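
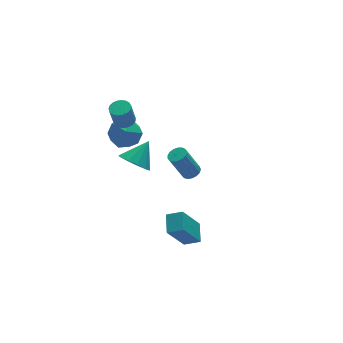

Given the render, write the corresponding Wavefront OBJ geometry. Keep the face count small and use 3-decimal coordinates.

v -1.948 2.832 1.325
v -1.359 2.899 1.468
v -1.663 2.795 2.759
v -2.252 2.728 2.615
v -1.441 3.139 1.469
v -1.745 3.035 2.759
v -1.611 3.326 1.444
v -1.914 3.222 2.735
v -1.839 3.428 1.398
v -2.142 3.324 2.689
v -2.086 3.426 1.34
v -2.389 3.322 2.631
v -2.309 3.322 1.279
v -2.612 3.218 2.57
v -2.47 3.133 1.226
v -2.773 3.029 2.517
v -2.54 2.892 1.19
v -2.844 2.788 2.481
v -2.509 2.641 1.178
v -2.812 2.537 2.468
v -2.38 2.423 1.19
v -2.683 2.319 2.481
v -2.177 2.275 1.226
v -2.48 2.171 2.517
v -1.934 2.224 1.279
v -2.238 2.12 2.57
v -1.694 2.278 1.34
v -1.997 2.174 2.631
v -1.498 2.428 1.398
v -1.801 2.324 2.689
v -1.379 2.647 1.443
v -1.683 2.543 2.734
v -2.12 -4.691 -1.472
v -1.677 -3.689 -1.035
v -2.841 -4.213 -1.839
v -2.398 -3.21 -1.402
v -0.982 -4.39 -3.318
v -0.539 -3.387 -2.881
v -1.703 -3.911 -3.685
v -1.26 -2.909 -3.248
v -1.199 3.309 -3.169
v -0.801 3.939 -3.851
v -0.081 3.791 -2.071
v -1.201 4.234 -3.574
v -1.6 4.235 -3.168
v -1.872 3.943 -2.763
v -1.93 3.448 -2.486
v -1.756 2.91 -2.427
v -1.405 2.498 -2.603
v -0.989 2.343 -2.959
v -0.639 2.495 -3.382
v -0.467 2.905 -3.737
v -0.528 3.444 -3.912
v -2.532 3.185 1.009
v -1.769 3.772 0.488
v -2.151 1.788 -0.008
v -1.388 2.375 -0.529
v -1.237 2.085 0.515
v -1.473 2.948 1.143
v -2.447 2.612 -0.663
v -2.683 3.475 -0.035
v -1.717 3.418 -0.545
v -0.969 3.092 0.183
v -2.951 2.468 0.297
v -2.203 2.142 1.025
v 1.682 2.061 -4.105
v 2.144 1.81 -3.861
v 1.381 2.047 -2.171
v 0.918 2.299 -2.415
v 2.211 2.079 -3.869
v 1.448 2.316 -2.178
v 2.157 2.344 -3.93
v 1.394 2.581 -2.24
v 1.994 2.545 -4.032
v 1.231 2.782 -2.341
v 1.76 2.634 -4.151
v 0.996 2.872 -2.46
v 1.507 2.593 -4.259
v 0.744 2.83 -2.568
v 1.295 2.43 -4.332
v 0.532 2.667 -2.641
v 1.171 2.182 -4.353
v 0.408 2.419 -2.662
v 1.164 1.907 -4.317
v 0.401 2.144 -2.627
v 1.276 1.667 -4.233
v 0.513 1.904 -2.542
v 1.481 1.518 -4.12
v 0.717 1.755 -2.429
v 1.731 1.493 -4.003
v 0.968 1.73 -2.312
v 1.971 1.598 -3.91
v 1.207 1.835 -2.219
f 2 1 5
f 2 5 3
f 3 5 6
f 3 6 4
f 5 1 7
f 5 7 6
f 6 7 8
f 6 8 4
f 7 1 9
f 7 9 8
f 8 9 10
f 8 10 4
f 9 1 11
f 9 11 10
f 10 11 12
f 10 12 4
f 11 1 13
f 11 13 12
f 12 13 14
f 12 14 4
f 13 1 15
f 13 15 14
f 14 15 16
f 14 16 4
f 15 1 17
f 15 17 16
f 16 17 18
f 16 18 4
f 17 1 19
f 17 19 18
f 18 19 20
f 18 20 4
f 19 1 21
f 19 21 20
f 20 21 22
f 20 22 4
f 21 1 23
f 21 23 22
f 22 23 24
f 22 24 4
f 23 1 25
f 23 25 24
f 24 25 26
f 24 26 4
f 25 1 27
f 25 27 26
f 26 27 28
f 26 28 4
f 27 1 29
f 27 29 28
f 28 29 30
f 28 30 4
f 29 1 31
f 29 31 30
f 30 31 32
f 30 32 4
f 31 1 2
f 31 2 32
f 32 2 3
f 32 3 4
f 34 36 33
f 37 34 33
f 33 36 35
f 35 37 33
f 34 40 36
f 38 34 37
f 38 40 34
f 36 40 35
f 39 37 35
f 35 40 39
f 39 38 37
f 40 38 39
f 42 41 44
f 42 44 43
f 44 41 45
f 44 45 43
f 45 41 46
f 45 46 43
f 46 41 47
f 46 47 43
f 47 41 48
f 47 48 43
f 48 41 49
f 48 49 43
f 49 41 50
f 49 50 43
f 50 41 51
f 50 51 43
f 51 41 52
f 51 52 43
f 52 41 53
f 52 53 43
f 53 41 42
f 53 42 43
f 54 65 59
f 54 59 55
f 54 55 61
f 54 61 64
f 54 64 65
f 55 59 63
f 59 65 58
f 65 64 56
f 64 61 60
f 61 55 62
f 57 63 58
f 57 58 56
f 57 56 60
f 57 60 62
f 57 62 63
f 58 63 59
f 56 58 65
f 60 56 64
f 62 60 61
f 63 62 55
f 67 66 70
f 67 70 68
f 68 70 71
f 68 71 69
f 70 66 72
f 70 72 71
f 71 72 73
f 71 73 69
f 72 66 74
f 72 74 73
f 73 74 75
f 73 75 69
f 74 66 76
f 74 76 75
f 75 76 77
f 75 77 69
f 76 66 78
f 76 78 77
f 77 78 79
f 77 79 69
f 78 66 80
f 78 80 79
f 79 80 81
f 79 81 69
f 80 66 82
f 80 82 81
f 81 82 83
f 81 83 69
f 82 66 84
f 82 84 83
f 83 84 85
f 83 85 69
f 84 66 86
f 84 86 85
f 85 86 87
f 85 87 69
f 86 66 88
f 86 88 87
f 87 88 89
f 87 89 69
f 88 66 90
f 88 90 89
f 89 90 91
f 89 91 69
f 90 66 92
f 90 92 91
f 91 92 93
f 91 93 69
f 92 66 67
f 92 67 93
f 93 67 68
f 93 68 69



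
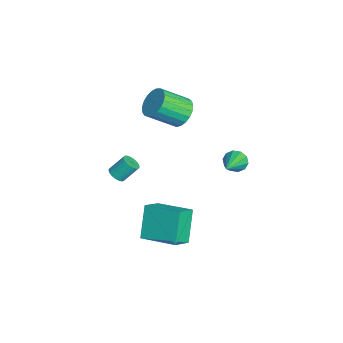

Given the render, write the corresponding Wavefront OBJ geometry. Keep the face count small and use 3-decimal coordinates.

v 1.644 -1.76 -2.799
v 2.501 -2.493 -2.154
v 2.827 0.016 -2.354
v 3.685 -0.717 -1.709
v 2.735 -2.043 -4.571
v 3.593 -2.776 -3.926
v 3.919 -0.267 -4.126
v 4.776 -1 -3.481
v 2.708 2.221 1.485
v 3.045 2.33 0.893
v 4.372 1.599 2.315
v 3.064 2.688 1.123
v 2.947 2.868 1.491
v 2.739 2.801 1.857
v 2.52 2.512 2.082
v 2.372 2.112 2.078
v 2.353 1.753 1.848
v 2.47 1.573 1.479
v 2.677 1.641 1.113
v 2.897 1.929 0.889
v -3.196 -0.24 0.737
v -2.261 -0.323 0.392
v -1.97 -1.884 1.559
v -2.904 -1.8 1.903
v -2.21 -0.07 0.718
v -1.919 -1.63 1.885
v -2.33 0.154 1.047
v -2.039 -1.407 2.214
v -2.6 0.31 1.323
v -2.309 -1.251 2.489
v -2.973 0.37 1.497
v -2.681 -1.19 2.664
v -3.384 0.326 1.54
v -3.093 -1.235 2.706
v -3.762 0.183 1.444
v -3.471 -1.377 2.61
v -4.043 -0.032 1.225
v -3.752 -1.593 2.392
v -4.177 -0.284 0.922
v -3.886 -1.844 2.089
v -4.141 -0.528 0.587
v -3.85 -2.088 1.754
v -3.942 -0.722 0.278
v -3.651 -2.282 1.445
v -3.614 -0.832 0.048
v -3.323 -2.393 1.215
v -3.213 -0.841 -0.063
v -2.922 -2.401 1.104
v -2.81 -0.745 -0.035
v -2.519 -2.305 1.132
v -2.473 -0.562 0.125
v -2.182 -2.122 1.292
v 1.138 -3.917 -0.711
v 1.552 -4.168 -0.452
v 1.457 -3.375 0.47
v 1.042 -3.123 0.211
v 1.658 -4.021 -0.567
v 1.563 -3.228 0.355
v 1.684 -3.859 -0.704
v 1.589 -3.065 0.217
v 1.628 -3.705 -0.843
v 1.533 -2.911 0.079
v 1.496 -3.583 -0.961
v 1.401 -2.79 -0.039
v 1.31 -3.512 -1.041
v 1.215 -2.719 -0.12
v 1.098 -3.503 -1.071
v 1.003 -2.71 -0.149
v 0.892 -3.557 -1.046
v 0.796 -2.763 -0.124
v 0.723 -3.665 -0.97
v 0.628 -2.872 -0.048
v 0.617 -3.812 -0.855
v 0.522 -3.019 0.067
v 0.591 -3.975 -0.717
v 0.496 -3.181 0.204
v 0.647 -4.129 -0.579
v 0.552 -3.335 0.343
v 0.779 -4.25 -0.461
v 0.684 -3.457 0.461
v 0.965 -4.321 -0.38
v 0.87 -3.528 0.541
v 1.177 -4.33 -0.351
v 1.082 -3.537 0.571
v 1.384 -4.277 -0.376
v 1.288 -3.483 0.546
f 2 4 1
f 5 2 1
f 1 4 3
f 3 5 1
f 2 8 4
f 6 2 5
f 6 8 2
f 4 8 3
f 7 5 3
f 3 8 7
f 7 6 5
f 8 6 7
f 10 9 12
f 10 12 11
f 12 9 13
f 12 13 11
f 13 9 14
f 13 14 11
f 14 9 15
f 14 15 11
f 15 9 16
f 15 16 11
f 16 9 17
f 16 17 11
f 17 9 18
f 17 18 11
f 18 9 19
f 18 19 11
f 19 9 20
f 19 20 11
f 20 9 10
f 20 10 11
f 22 21 25
f 22 25 23
f 23 25 26
f 23 26 24
f 25 21 27
f 25 27 26
f 26 27 28
f 26 28 24
f 27 21 29
f 27 29 28
f 28 29 30
f 28 30 24
f 29 21 31
f 29 31 30
f 30 31 32
f 30 32 24
f 31 21 33
f 31 33 32
f 32 33 34
f 32 34 24
f 33 21 35
f 33 35 34
f 34 35 36
f 34 36 24
f 35 21 37
f 35 37 36
f 36 37 38
f 36 38 24
f 37 21 39
f 37 39 38
f 38 39 40
f 38 40 24
f 39 21 41
f 39 41 40
f 40 41 42
f 40 42 24
f 41 21 43
f 41 43 42
f 42 43 44
f 42 44 24
f 43 21 45
f 43 45 44
f 44 45 46
f 44 46 24
f 45 21 47
f 45 47 46
f 46 47 48
f 46 48 24
f 47 21 49
f 47 49 48
f 48 49 50
f 48 50 24
f 49 21 51
f 49 51 50
f 50 51 52
f 50 52 24
f 51 21 22
f 51 22 52
f 52 22 23
f 52 23 24
f 54 53 57
f 54 57 55
f 55 57 58
f 55 58 56
f 57 53 59
f 57 59 58
f 58 59 60
f 58 60 56
f 59 53 61
f 59 61 60
f 60 61 62
f 60 62 56
f 61 53 63
f 61 63 62
f 62 63 64
f 62 64 56
f 63 53 65
f 63 65 64
f 64 65 66
f 64 66 56
f 65 53 67
f 65 67 66
f 66 67 68
f 66 68 56
f 67 53 69
f 67 69 68
f 68 69 70
f 68 70 56
f 69 53 71
f 69 71 70
f 70 71 72
f 70 72 56
f 71 53 73
f 71 73 72
f 72 73 74
f 72 74 56
f 73 53 75
f 73 75 74
f 74 75 76
f 74 76 56
f 75 53 77
f 75 77 76
f 76 77 78
f 76 78 56
f 77 53 79
f 77 79 78
f 78 79 80
f 78 80 56
f 79 53 81
f 79 81 80
f 80 81 82
f 80 82 56
f 81 53 83
f 81 83 82
f 82 83 84
f 82 84 56
f 83 53 85
f 83 85 84
f 84 85 86
f 84 86 56
f 85 53 54
f 85 54 86
f 86 54 55
f 86 55 56



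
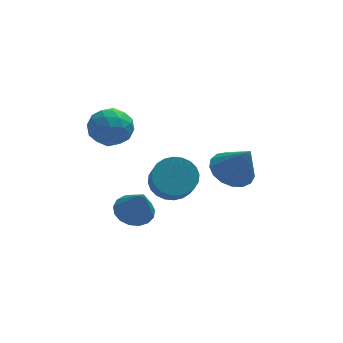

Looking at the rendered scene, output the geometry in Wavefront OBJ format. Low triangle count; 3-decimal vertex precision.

v 1.084 -0.74 -2.072
v 1.725 -1.264 -2.558
v 1.656 -1.38 -0.628
v 1.946 -0.871 -2.472
v 1.97 -0.448 -2.294
v 1.791 -0.092 -2.066
v 1.45 0.116 -1.839
v 1.025 0.127 -1.665
v 0.613 -0.06 -1.584
v 0.309 -0.403 -1.616
v 0.182 -0.824 -1.752
v 0.262 -1.225 -1.961
v 0.53 -1.515 -2.196
v 0.925 -1.628 -2.402
v 1.356 -1.537 -2.533
v -1.202 -0.352 -2.753
v -0.842 0.269 -2.178
v -0.817 -0.547 -1.312
v -1.178 -1.168 -1.887
v -1.193 0.318 -2.123
v -1.169 -0.498 -1.256
v -1.546 0.264 -2.163
v -1.521 -0.551 -1.297
v -1.846 0.117 -2.293
v -1.822 -0.698 -1.427
v -2.048 -0.101 -2.493
v -2.024 -0.917 -1.627
v -2.122 -0.358 -2.733
v -2.098 -1.174 -1.867
v -2.055 -0.614 -2.976
v -2.031 -1.43 -2.11
v -1.859 -0.83 -3.185
v -1.835 -1.646 -2.319
v -1.563 -0.973 -3.328
v -1.538 -1.789 -2.462
v -1.211 -1.022 -3.384
v -1.187 -1.838 -2.517
v -0.859 -0.969 -3.343
v -0.834 -1.784 -2.477
v -0.558 -0.822 -3.213
v -0.534 -1.637 -2.347
v -0.356 -0.603 -3.013
v -0.332 -1.419 -2.147
v -0.282 -0.346 -2.773
v -0.258 -1.162 -1.907
v -0.349 -0.09 -2.53
v -0.325 -0.906 -1.664
v -0.545 0.126 -2.321
v -0.521 -0.69 -1.455
v -3.743 1.997 -0.894
v -2.799 1.825 -1.016
v -3.861 0.715 -0.004
v -2.917 0.543 -0.126
v -3.207 1.3 0.401
v -3.134 2.093 -0.149
v -3.526 0.447 -0.871
v -3.453 1.24 -1.421
v -2.665 0.867 -1.002
v -2.468 1.395 -0.215
v -4.192 1.145 -0.805
v -3.995 1.673 -0.018
v -3.26 2.024 -1.033
v -3.4 0.516 0.013
v -3.57 0.961 0.323
v -3.015 0.86 0.251
v -3.457 2.181 -0.523
v -2.902 2.08 -0.595
v -3.142 1.772 0.238
v -3.758 0.46 -0.425
v -3.203 0.359 -0.497
v -3.645 1.68 -1.271
v -3.09 1.579 -1.343
v -3.518 0.768 -1.258
v -2.627 1.36 -1.096
v -2.696 0.606 -0.573
v -3.054 0.55 -1.011
v -3.011 1.015 -1.335
v -2.511 1.67 -0.634
v -2.58 0.916 -0.111
v -2.751 1.361 0.199
v -2.708 1.827 -0.124
v -2.432 1.107 -0.626
v -4.08 1.624 -0.909
v -4.149 0.87 -0.386
v -3.952 0.713 -0.896
v -3.909 1.179 -1.219
v -3.964 1.934 -0.447
v -4.033 1.18 0.076
v -3.649 1.525 0.315
v -3.606 1.99 -0.009
v -4.228 1.433 -0.394
v -3.075 -3.476 -1.927
v -2.389 -3.753 -2.205
v -2.805 -4.124 -0.613
v -2.298 -3.417 -2.058
v -2.385 -3.094 -1.881
v -2.63 -2.859 -1.714
v -2.977 -2.765 -1.597
v -3.346 -2.834 -1.555
v -3.653 -3.05 -1.598
v -3.828 -3.364 -1.717
v -3.83 -3.703 -1.884
v -3.66 -3.99 -2.061
v -3.355 -4.16 -2.207
v -2.986 -4.173 -2.289
v -2.637 -4.026 -2.288
f 2 1 4
f 2 4 3
f 4 1 5
f 4 5 3
f 5 1 6
f 5 6 3
f 6 1 7
f 6 7 3
f 7 1 8
f 7 8 3
f 8 1 9
f 8 9 3
f 9 1 10
f 9 10 3
f 10 1 11
f 10 11 3
f 11 1 12
f 11 12 3
f 12 1 13
f 12 13 3
f 13 1 14
f 13 14 3
f 14 1 15
f 14 15 3
f 15 1 2
f 15 2 3
f 17 16 20
f 17 20 18
f 18 20 21
f 18 21 19
f 20 16 22
f 20 22 21
f 21 22 23
f 21 23 19
f 22 16 24
f 22 24 23
f 23 24 25
f 23 25 19
f 24 16 26
f 24 26 25
f 25 26 27
f 25 27 19
f 26 16 28
f 26 28 27
f 27 28 29
f 27 29 19
f 28 16 30
f 28 30 29
f 29 30 31
f 29 31 19
f 30 16 32
f 30 32 31
f 31 32 33
f 31 33 19
f 32 16 34
f 32 34 33
f 33 34 35
f 33 35 19
f 34 16 36
f 34 36 35
f 35 36 37
f 35 37 19
f 36 16 38
f 36 38 37
f 37 38 39
f 37 39 19
f 38 16 40
f 38 40 39
f 39 40 41
f 39 41 19
f 40 16 42
f 40 42 41
f 41 42 43
f 41 43 19
f 42 16 44
f 42 44 43
f 43 44 45
f 43 45 19
f 44 16 46
f 44 46 45
f 45 46 47
f 45 47 19
f 46 16 48
f 46 48 47
f 47 48 49
f 47 49 19
f 48 16 17
f 48 17 49
f 49 17 18
f 49 18 19
f 50 87 66
f 87 61 90
f 66 90 55
f 87 90 66
f 50 66 62
f 66 55 67
f 62 67 51
f 66 67 62
f 50 62 71
f 62 51 72
f 71 72 57
f 62 72 71
f 50 71 83
f 71 57 86
f 83 86 60
f 71 86 83
f 50 83 87
f 83 60 91
f 87 91 61
f 83 91 87
f 51 67 78
f 67 55 81
f 78 81 59
f 67 81 78
f 55 90 68
f 90 61 89
f 68 89 54
f 90 89 68
f 61 91 88
f 91 60 84
f 88 84 52
f 91 84 88
f 60 86 85
f 86 57 73
f 85 73 56
f 86 73 85
f 57 72 77
f 72 51 74
f 77 74 58
f 72 74 77
f 53 79 65
f 79 59 80
f 65 80 54
f 79 80 65
f 53 65 63
f 65 54 64
f 63 64 52
f 65 64 63
f 53 63 70
f 63 52 69
f 70 69 56
f 63 69 70
f 53 70 75
f 70 56 76
f 75 76 58
f 70 76 75
f 53 75 79
f 75 58 82
f 79 82 59
f 75 82 79
f 54 80 68
f 80 59 81
f 68 81 55
f 80 81 68
f 52 64 88
f 64 54 89
f 88 89 61
f 64 89 88
f 56 69 85
f 69 52 84
f 85 84 60
f 69 84 85
f 58 76 77
f 76 56 73
f 77 73 57
f 76 73 77
f 59 82 78
f 82 58 74
f 78 74 51
f 82 74 78
f 93 92 95
f 93 95 94
f 95 92 96
f 95 96 94
f 96 92 97
f 96 97 94
f 97 92 98
f 97 98 94
f 98 92 99
f 98 99 94
f 99 92 100
f 99 100 94
f 100 92 101
f 100 101 94
f 101 92 102
f 101 102 94
f 102 92 103
f 102 103 94
f 103 92 104
f 103 104 94
f 104 92 105
f 104 105 94
f 105 92 106
f 105 106 94
f 106 92 93
f 106 93 94



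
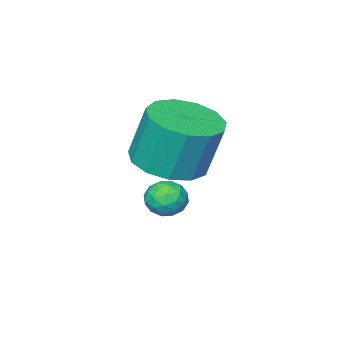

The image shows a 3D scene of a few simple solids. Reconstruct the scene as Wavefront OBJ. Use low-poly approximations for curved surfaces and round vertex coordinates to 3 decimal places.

v -2.177 -1.371 -3.873
v -1.618 -1.242 -3.609
v -1.922 -2.358 -3.931
v -1.363 -2.229 -3.667
v -1.891 -2.184 -3.325
v -2.049 -1.574 -3.289
v -1.491 -2.026 -4.251
v -1.649 -1.416 -4.215
v -1.195 -1.647 -3.843
v -1.442 -1.745 -3.271
v -2.098 -1.855 -4.269
v -2.345 -1.953 -3.697
v -1.92 -1.22 -3.736
v -1.62 -2.38 -3.804
v -1.93 -2.354 -3.603
v -1.602 -2.278 -3.448
v -2.173 -1.415 -3.548
v -1.845 -1.339 -3.393
v -2.005 -1.893 -3.226
v -1.695 -2.261 -4.147
v -1.367 -2.185 -3.992
v -1.938 -1.322 -4.092
v -1.61 -1.246 -3.937
v -1.535 -1.707 -4.314
v -1.343 -1.382 -3.718
v -1.193 -1.962 -3.752
v -1.268 -1.843 -4.095
v -1.361 -1.484 -4.074
v -1.488 -1.44 -3.382
v -1.338 -2.019 -3.416
v -1.648 -1.993 -3.215
v -1.741 -1.635 -3.194
v -1.239 -1.677 -3.519
v -2.202 -1.581 -4.124
v -2.052 -2.16 -4.158
v -1.799 -1.965 -4.346
v -1.892 -1.607 -4.325
v -2.347 -1.638 -3.788
v -2.197 -2.218 -3.822
v -2.179 -2.116 -3.466
v -2.272 -1.757 -3.445
v -2.301 -1.923 -4.021
v -1.337 -1.208 -2.004
v -0.314 -1.448 -1.8
v -0.541 -1.011 -0.152
v -1.563 -0.772 -0.356
v -0.324 -0.866 -1.956
v -0.551 -0.429 -0.308
v -0.656 -0.392 -2.127
v -0.883 0.045 -0.479
v -1.204 -0.178 -2.259
v -1.43 0.259 -0.611
v -1.794 -0.291 -2.31
v -2.02 0.146 -0.662
v -2.239 -0.695 -2.264
v -2.465 -0.258 -0.616
v -2.397 -1.262 -2.136
v -2.624 -0.825 -0.488
v -2.219 -1.813 -1.965
v -2.446 -1.376 -0.317
v -1.761 -2.171 -1.807
v -1.987 -1.734 -0.159
v -1.168 -2.224 -1.712
v -1.394 -1.787 -0.064
v -0.628 -1.954 -1.709
v -0.855 -1.517 -0.061
f 1 38 17
f 38 12 41
f 17 41 6
f 38 41 17
f 1 17 13
f 17 6 18
f 13 18 2
f 17 18 13
f 1 13 22
f 13 2 23
f 22 23 8
f 13 23 22
f 1 22 34
f 22 8 37
f 34 37 11
f 22 37 34
f 1 34 38
f 34 11 42
f 38 42 12
f 34 42 38
f 2 18 29
f 18 6 32
f 29 32 10
f 18 32 29
f 6 41 19
f 41 12 40
f 19 40 5
f 41 40 19
f 12 42 39
f 42 11 35
f 39 35 3
f 42 35 39
f 11 37 36
f 37 8 24
f 36 24 7
f 37 24 36
f 8 23 28
f 23 2 25
f 28 25 9
f 23 25 28
f 4 30 16
f 30 10 31
f 16 31 5
f 30 31 16
f 4 16 14
f 16 5 15
f 14 15 3
f 16 15 14
f 4 14 21
f 14 3 20
f 21 20 7
f 14 20 21
f 4 21 26
f 21 7 27
f 26 27 9
f 21 27 26
f 4 26 30
f 26 9 33
f 30 33 10
f 26 33 30
f 5 31 19
f 31 10 32
f 19 32 6
f 31 32 19
f 3 15 39
f 15 5 40
f 39 40 12
f 15 40 39
f 7 20 36
f 20 3 35
f 36 35 11
f 20 35 36
f 9 27 28
f 27 7 24
f 28 24 8
f 27 24 28
f 10 33 29
f 33 9 25
f 29 25 2
f 33 25 29
f 44 43 47
f 44 47 45
f 45 47 48
f 45 48 46
f 47 43 49
f 47 49 48
f 48 49 50
f 48 50 46
f 49 43 51
f 49 51 50
f 50 51 52
f 50 52 46
f 51 43 53
f 51 53 52
f 52 53 54
f 52 54 46
f 53 43 55
f 53 55 54
f 54 55 56
f 54 56 46
f 55 43 57
f 55 57 56
f 56 57 58
f 56 58 46
f 57 43 59
f 57 59 58
f 58 59 60
f 58 60 46
f 59 43 61
f 59 61 60
f 60 61 62
f 60 62 46
f 61 43 63
f 61 63 62
f 62 63 64
f 62 64 46
f 63 43 65
f 63 65 64
f 64 65 66
f 64 66 46
f 65 43 44
f 65 44 66
f 66 44 45
f 66 45 46



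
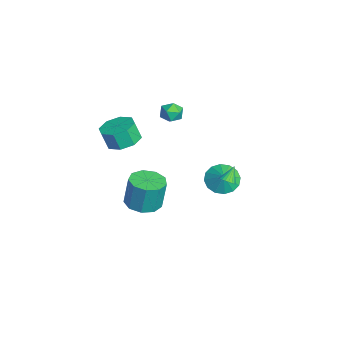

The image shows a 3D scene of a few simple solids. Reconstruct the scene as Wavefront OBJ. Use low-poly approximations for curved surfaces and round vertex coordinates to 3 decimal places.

v 3.577 -2.737 -0.866
v 4.204 -3.508 -0.755
v 4.21 -3.254 0.977
v 3.583 -2.483 0.866
v 4.558 -2.929 -0.841
v 4.564 -2.675 0.891
v 4.453 -2.26 -0.938
v 4.459 -2.007 0.793
v 3.938 -1.814 -1.002
v 3.944 -1.561 0.73
v 3.254 -1.8 -1.002
v 3.26 -1.547 0.73
v 2.721 -2.224 -0.938
v 2.727 -1.971 0.794
v 2.589 -2.888 -0.84
v 2.595 -2.635 0.891
v 2.919 -3.481 -0.755
v 2.925 -3.228 0.977
v 3.557 -3.726 -0.721
v 3.563 -3.473 1.011
v 0.264 -3.365 1.526
v 1.226 -3.634 1.552
v 1.099 -3.985 2.64
v 0.136 -3.715 2.614
v 1.119 -2.909 1.773
v 0.992 -3.26 2.861
v 0.511 -2.451 1.849
v 0.383 -2.802 2.937
v -0.242 -2.528 1.736
v -0.37 -2.878 2.824
v -0.699 -3.095 1.5
v -0.826 -3.446 2.588
v -0.592 -3.82 1.279
v -0.719 -4.171 2.367
v 0.017 -4.278 1.203
v -0.111 -4.629 2.291
v 0.77 -4.202 1.316
v 0.642 -4.552 2.404
v -0.22 2.17 -2.75
v 0.126 2.025 -2.405
v -0.78 2.65 -1.99
v 0.199 2.201 -2.462
v 0.209 2.372 -2.563
v 0.153 2.513 -2.693
v 0.04 2.601 -2.831
v -0.112 2.623 -2.957
v -0.281 2.576 -3.052
v -0.44 2.468 -3.101
v -0.566 2.314 -3.096
v -0.639 2.138 -3.039
v -0.649 1.967 -2.938
v -0.593 1.827 -2.808
v -0.48 1.739 -2.67
v -0.328 1.716 -2.544
v -0.159 1.763 -2.449
v 0 1.871 -2.4
v -0.519 -0.517 2.842
v -0.267 -0.207 3.423
v 0.087 -1.453 3.077
v 0.339 -1.143 3.658
v -0.34 -1.327 3.623
v -0.715 -0.749 3.478
v 0.535 -0.911 3.022
v 0.16 -0.333 2.877
v 0.384 -0.451 3.534
v -0.156 -0.708 3.906
v -0.024 -0.952 2.594
v -0.564 -1.209 2.966
v -2.265 2.23 -4.215
v -1.503 2.237 -4.878
v -1.595 2.21 -3.445
v -1.601 2.741 -4.779
v -1.877 3.108 -4.53
v -2.257 3.24 -4.196
v -2.639 3.101 -3.867
v -2.921 2.729 -3.631
v -3.027 2.223 -3.552
v -2.928 1.719 -3.65
v -2.652 1.352 -3.9
v -2.272 1.22 -4.234
v -1.89 1.359 -4.563
v -1.609 1.731 -4.798
f 2 1 5
f 2 5 3
f 3 5 6
f 3 6 4
f 5 1 7
f 5 7 6
f 6 7 8
f 6 8 4
f 7 1 9
f 7 9 8
f 8 9 10
f 8 10 4
f 9 1 11
f 9 11 10
f 10 11 12
f 10 12 4
f 11 1 13
f 11 13 12
f 12 13 14
f 12 14 4
f 13 1 15
f 13 15 14
f 14 15 16
f 14 16 4
f 15 1 17
f 15 17 16
f 16 17 18
f 16 18 4
f 17 1 19
f 17 19 18
f 18 19 20
f 18 20 4
f 19 1 2
f 19 2 20
f 20 2 3
f 20 3 4
f 22 21 25
f 22 25 23
f 23 25 26
f 23 26 24
f 25 21 27
f 25 27 26
f 26 27 28
f 26 28 24
f 27 21 29
f 27 29 28
f 28 29 30
f 28 30 24
f 29 21 31
f 29 31 30
f 30 31 32
f 30 32 24
f 31 21 33
f 31 33 32
f 32 33 34
f 32 34 24
f 33 21 35
f 33 35 34
f 34 35 36
f 34 36 24
f 35 21 37
f 35 37 36
f 36 37 38
f 36 38 24
f 37 21 22
f 37 22 38
f 38 22 23
f 38 23 24
f 40 39 42
f 40 42 41
f 42 39 43
f 42 43 41
f 43 39 44
f 43 44 41
f 44 39 45
f 44 45 41
f 45 39 46
f 45 46 41
f 46 39 47
f 46 47 41
f 47 39 48
f 47 48 41
f 48 39 49
f 48 49 41
f 49 39 50
f 49 50 41
f 50 39 51
f 50 51 41
f 51 39 52
f 51 52 41
f 52 39 53
f 52 53 41
f 53 39 54
f 53 54 41
f 54 39 55
f 54 55 41
f 55 39 56
f 55 56 41
f 56 39 40
f 56 40 41
f 57 68 62
f 57 62 58
f 57 58 64
f 57 64 67
f 57 67 68
f 58 62 66
f 62 68 61
f 68 67 59
f 67 64 63
f 64 58 65
f 60 66 61
f 60 61 59
f 60 59 63
f 60 63 65
f 60 65 66
f 61 66 62
f 59 61 68
f 63 59 67
f 65 63 64
f 66 65 58
f 70 69 72
f 70 72 71
f 72 69 73
f 72 73 71
f 73 69 74
f 73 74 71
f 74 69 75
f 74 75 71
f 75 69 76
f 75 76 71
f 76 69 77
f 76 77 71
f 77 69 78
f 77 78 71
f 78 69 79
f 78 79 71
f 79 69 80
f 79 80 71
f 80 69 81
f 80 81 71
f 81 69 82
f 81 82 71
f 82 69 70
f 82 70 71



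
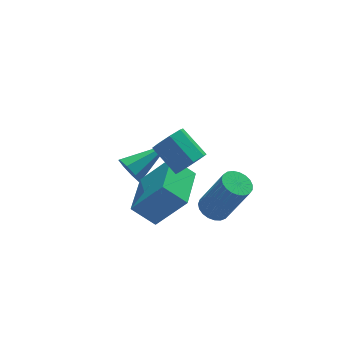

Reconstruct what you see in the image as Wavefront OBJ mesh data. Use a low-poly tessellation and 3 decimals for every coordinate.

v -2.109 -1.738 -2.39
v -1.205 -2.179 -1.172
v -1.231 -0.287 -2.516
v -0.327 -0.729 -1.298
v -1.453 -2.191 -3.042
v -0.549 -2.633 -1.824
v -0.575 -0.741 -3.168
v 0.329 -1.182 -1.95
v 0.12 -3.127 -1.893
v 0.388 -2.671 -1.855
v 0.969 -3.138 -0.349
v 0.7 -3.593 -0.387
v 0.195 -2.618 -1.764
v 0.775 -3.085 -0.258
v -0.012 -2.653 -1.696
v 0.569 -3.119 -0.19
v -0.195 -2.769 -1.661
v 0.385 -3.236 -0.155
v -0.325 -2.948 -1.666
v 0.256 -3.414 -0.16
v -0.377 -3.157 -1.711
v 0.203 -3.624 -0.205
v -0.343 -3.361 -1.787
v 0.237 -3.828 -0.281
v -0.23 -3.525 -1.882
v 0.35 -3.991 -0.376
v -0.056 -3.62 -1.978
v 0.525 -4.086 -0.472
v 0.149 -3.629 -2.06
v 0.729 -4.096 -0.554
v 0.348 -3.552 -2.113
v 0.928 -4.018 -0.607
v 0.508 -3.401 -2.128
v 1.088 -3.867 -0.622
v 0.601 -3.203 -2.102
v 1.181 -3.669 -0.596
v 0.611 -2.991 -2.04
v 1.191 -3.458 -0.534
v 0.535 -2.803 -1.953
v 1.116 -3.27 -0.447
v -1.257 0.645 -2.88
v -1.009 0.431 -3.371
v 0.277 0.955 -2.24
v -1.087 0.875 -3.396
v -1.265 1.185 -3.12
v -1.438 1.178 -2.703
v -1.505 0.86 -2.39
v -1.426 0.416 -2.364
v -1.248 0.106 -2.641
v -1.075 0.113 -3.058
v -0.444 -2.653 0.143
v 0.007 -2.307 -0.05
v -0.405 -1.402 0.603
v -0.856 -1.747 0.797
v -0.363 -2.281 -0.321
v -0.775 -1.376 0.333
v -0.78 -2.472 -0.319
v -1.193 -1.567 0.334
v -1.001 -2.769 -0.047
v -1.413 -1.864 0.606
v -0.895 -2.998 0.337
v -1.307 -2.093 0.99
v -0.525 -3.024 0.607
v -0.937 -2.119 1.261
v -0.107 -2.833 0.606
v -0.52 -1.928 1.259
v 0.113 -2.536 0.334
v -0.299 -1.631 0.987
f 2 4 1
f 5 2 1
f 1 4 3
f 3 5 1
f 2 8 4
f 6 2 5
f 6 8 2
f 4 8 3
f 7 5 3
f 3 8 7
f 7 6 5
f 8 6 7
f 10 9 13
f 10 13 11
f 11 13 14
f 11 14 12
f 13 9 15
f 13 15 14
f 14 15 16
f 14 16 12
f 15 9 17
f 15 17 16
f 16 17 18
f 16 18 12
f 17 9 19
f 17 19 18
f 18 19 20
f 18 20 12
f 19 9 21
f 19 21 20
f 20 21 22
f 20 22 12
f 21 9 23
f 21 23 22
f 22 23 24
f 22 24 12
f 23 9 25
f 23 25 24
f 24 25 26
f 24 26 12
f 25 9 27
f 25 27 26
f 26 27 28
f 26 28 12
f 27 9 29
f 27 29 28
f 28 29 30
f 28 30 12
f 29 9 31
f 29 31 30
f 30 31 32
f 30 32 12
f 31 9 33
f 31 33 32
f 32 33 34
f 32 34 12
f 33 9 35
f 33 35 34
f 34 35 36
f 34 36 12
f 35 9 37
f 35 37 36
f 36 37 38
f 36 38 12
f 37 9 39
f 37 39 38
f 38 39 40
f 38 40 12
f 39 9 10
f 39 10 40
f 40 10 11
f 40 11 12
f 42 41 44
f 42 44 43
f 44 41 45
f 44 45 43
f 45 41 46
f 45 46 43
f 46 41 47
f 46 47 43
f 47 41 48
f 47 48 43
f 48 41 49
f 48 49 43
f 49 41 50
f 49 50 43
f 50 41 42
f 50 42 43
f 52 51 55
f 52 55 53
f 53 55 56
f 53 56 54
f 55 51 57
f 55 57 56
f 56 57 58
f 56 58 54
f 57 51 59
f 57 59 58
f 58 59 60
f 58 60 54
f 59 51 61
f 59 61 60
f 60 61 62
f 60 62 54
f 61 51 63
f 61 63 62
f 62 63 64
f 62 64 54
f 63 51 65
f 63 65 64
f 64 65 66
f 64 66 54
f 65 51 67
f 65 67 66
f 66 67 68
f 66 68 54
f 67 51 52
f 67 52 68
f 68 52 53
f 68 53 54



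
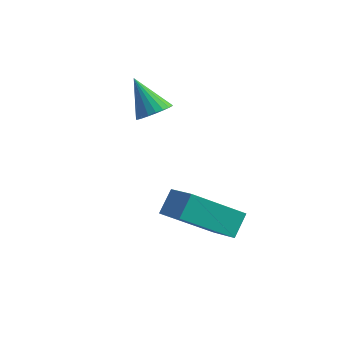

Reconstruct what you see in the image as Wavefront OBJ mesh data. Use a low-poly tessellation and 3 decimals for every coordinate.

v 1.771 -1.466 -2.659
v 1.768 -0.784 -1.941
v 0.694 -0.954 -3.151
v 0.691 -0.272 -2.433
v 2.949 -0.168 -3.887
v 2.946 0.514 -3.169
v 1.872 0.344 -4.379
v 1.869 1.026 -3.661
v -1.002 1.358 -0.368
v -0.477 1.418 0.01
v -1.898 1.522 0.848
v -0.525 1.675 -0.06
v -0.656 1.877 -0.183
v -0.846 1.989 -0.338
v -1.064 1.992 -0.499
v -1.27 1.886 -0.637
v -1.431 1.688 -0.728
v -1.517 1.434 -0.758
v -1.514 1.166 -0.72
v -1.422 0.932 -0.621
v -1.258 0.771 -0.478
v -1.05 0.712 -0.317
v -0.833 0.765 -0.164
v -0.645 0.92 -0.047
v -0.519 1.151 0.015
f 2 4 1
f 5 2 1
f 1 4 3
f 3 5 1
f 2 8 4
f 6 2 5
f 6 8 2
f 4 8 3
f 7 5 3
f 3 8 7
f 7 6 5
f 8 6 7
f 10 9 12
f 10 12 11
f 12 9 13
f 12 13 11
f 13 9 14
f 13 14 11
f 14 9 15
f 14 15 11
f 15 9 16
f 15 16 11
f 16 9 17
f 16 17 11
f 17 9 18
f 17 18 11
f 18 9 19
f 18 19 11
f 19 9 20
f 19 20 11
f 20 9 21
f 20 21 11
f 21 9 22
f 21 22 11
f 22 9 23
f 22 23 11
f 23 9 24
f 23 24 11
f 24 9 25
f 24 25 11
f 25 9 10
f 25 10 11



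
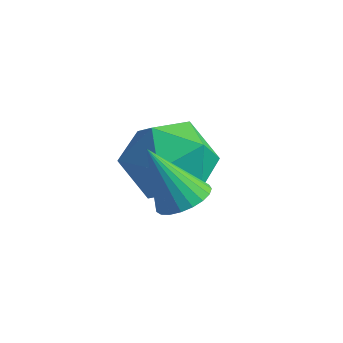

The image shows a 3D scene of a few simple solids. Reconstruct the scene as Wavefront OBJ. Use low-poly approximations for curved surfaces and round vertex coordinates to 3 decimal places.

v 1.161 2.629 -2.596
v 1.509 3.078 -2.3
v 0.579 2.151 -1.184
v 1.282 3.208 -2.35
v 1.034 3.237 -2.442
v 0.808 3.162 -2.561
v 0.643 2.994 -2.686
v 0.568 2.763 -2.795
v 0.595 2.509 -2.87
v 0.721 2.276 -2.897
v 0.922 2.104 -2.872
v 1.165 2.023 -2.8
v 1.407 2.046 -2.692
v 1.607 2.17 -2.567
v 1.729 2.374 -2.448
v 1.754 2.622 -2.354
v 1.676 2.871 -2.302
v -0.945 4.646 -1.998
v -0.201 4.861 -2.913
v -1.219 2.839 -2.647
v -0.475 3.054 -3.562
v -0.047 2.986 -2.444
v 0.122 4.103 -2.043
v -1.542 3.597 -3.517
v -1.373 4.714 -3.116
v -0.57 4.213 -3.851
v 0.354 3.835 -3.188
v -1.774 3.865 -2.372
v -0.85 3.487 -1.709
f 2 1 4
f 2 4 3
f 4 1 5
f 4 5 3
f 5 1 6
f 5 6 3
f 6 1 7
f 6 7 3
f 7 1 8
f 7 8 3
f 8 1 9
f 8 9 3
f 9 1 10
f 9 10 3
f 10 1 11
f 10 11 3
f 11 1 12
f 11 12 3
f 12 1 13
f 12 13 3
f 13 1 14
f 13 14 3
f 14 1 15
f 14 15 3
f 15 1 16
f 15 16 3
f 16 1 17
f 16 17 3
f 17 1 2
f 17 2 3
f 18 29 23
f 18 23 19
f 18 19 25
f 18 25 28
f 18 28 29
f 19 23 27
f 23 29 22
f 29 28 20
f 28 25 24
f 25 19 26
f 21 27 22
f 21 22 20
f 21 20 24
f 21 24 26
f 21 26 27
f 22 27 23
f 20 22 29
f 24 20 28
f 26 24 25
f 27 26 19



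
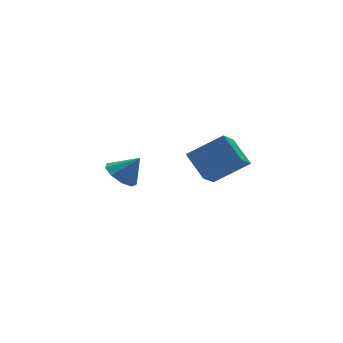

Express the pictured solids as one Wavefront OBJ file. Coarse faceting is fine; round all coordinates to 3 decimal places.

v 2.124 1.558 1.507
v 1.853 2.866 2.51
v 3.197 2.632 0.397
v 2.925 3.939 1.4
v 3.815 1.041 2.64
v 3.543 2.348 3.643
v 4.887 2.114 1.53
v 4.616 3.422 2.533
v -2.157 1.219 3.03
v -1.428 1.426 2.527
v -1.343 0.921 4.09
v -1.631 1.933 2.826
v -2.081 2.106 3.22
v -2.567 1.863 3.525
v -2.861 1.319 3.599
v -2.826 0.729 3.406
v -2.478 0.367 3.037
v -1.98 0.404 2.665
v -1.565 0.823 2.464
f 2 4 1
f 5 2 1
f 1 4 3
f 3 5 1
f 2 8 4
f 6 2 5
f 6 8 2
f 4 8 3
f 7 5 3
f 3 8 7
f 7 6 5
f 8 6 7
f 10 9 12
f 10 12 11
f 12 9 13
f 12 13 11
f 13 9 14
f 13 14 11
f 14 9 15
f 14 15 11
f 15 9 16
f 15 16 11
f 16 9 17
f 16 17 11
f 17 9 18
f 17 18 11
f 18 9 19
f 18 19 11
f 19 9 10
f 19 10 11



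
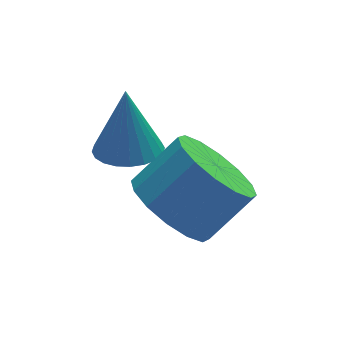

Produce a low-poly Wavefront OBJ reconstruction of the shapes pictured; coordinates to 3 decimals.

v 2.214 2.938 2.839
v 2.927 2.742 2.845
v 2.306 3.322 4.421
v 2.946 3.021 2.776
v 2.854 3.288 2.717
v 2.664 3.502 2.676
v 2.405 3.63 2.66
v 2.118 3.652 2.671
v 1.845 3.565 2.708
v 1.628 3.384 2.765
v 1.5 3.134 2.833
v 1.481 2.854 2.903
v 1.574 2.587 2.962
v 1.764 2.373 3.003
v 2.022 2.246 3.019
v 2.31 2.223 3.007
v 2.583 2.31 2.97
v 2.8 2.492 2.914
v 2.679 1.734 1.81
v 3.387 1.582 1.05
v 4.45 1.733 2.01
v 3.741 1.886 2.77
v 3.303 2.119 1.058
v 4.366 2.27 2.019
v 3.052 2.553 1.268
v 4.114 2.704 2.228
v 2.701 2.767 1.623
v 3.763 2.919 2.583
v 2.343 2.705 2.028
v 3.406 2.857 2.988
v 2.076 2.383 2.374
v 3.138 2.534 3.335
v 1.97 1.887 2.57
v 3.033 2.038 3.53
v 2.054 1.35 2.561
v 3.117 1.501 3.522
v 2.306 0.916 2.352
v 3.368 1.067 3.312
v 2.657 0.701 1.997
v 3.719 0.853 2.957
v 3.014 0.763 1.592
v 4.077 0.915 2.552
v 3.282 1.086 1.245
v 4.344 1.237 2.206
f 2 1 4
f 2 4 3
f 4 1 5
f 4 5 3
f 5 1 6
f 5 6 3
f 6 1 7
f 6 7 3
f 7 1 8
f 7 8 3
f 8 1 9
f 8 9 3
f 9 1 10
f 9 10 3
f 10 1 11
f 10 11 3
f 11 1 12
f 11 12 3
f 12 1 13
f 12 13 3
f 13 1 14
f 13 14 3
f 14 1 15
f 14 15 3
f 15 1 16
f 15 16 3
f 16 1 17
f 16 17 3
f 17 1 18
f 17 18 3
f 18 1 2
f 18 2 3
f 20 19 23
f 20 23 21
f 21 23 24
f 21 24 22
f 23 19 25
f 23 25 24
f 24 25 26
f 24 26 22
f 25 19 27
f 25 27 26
f 26 27 28
f 26 28 22
f 27 19 29
f 27 29 28
f 28 29 30
f 28 30 22
f 29 19 31
f 29 31 30
f 30 31 32
f 30 32 22
f 31 19 33
f 31 33 32
f 32 33 34
f 32 34 22
f 33 19 35
f 33 35 34
f 34 35 36
f 34 36 22
f 35 19 37
f 35 37 36
f 36 37 38
f 36 38 22
f 37 19 39
f 37 39 38
f 38 39 40
f 38 40 22
f 39 19 41
f 39 41 40
f 40 41 42
f 40 42 22
f 41 19 43
f 41 43 42
f 42 43 44
f 42 44 22
f 43 19 20
f 43 20 44
f 44 20 21
f 44 21 22



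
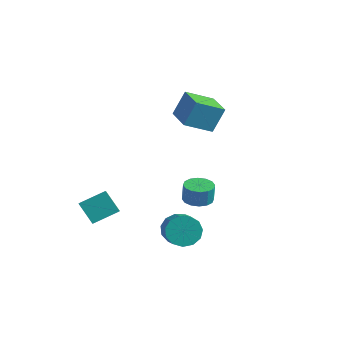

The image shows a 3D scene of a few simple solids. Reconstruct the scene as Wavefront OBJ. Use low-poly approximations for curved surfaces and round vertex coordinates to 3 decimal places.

v 3.809 -1.639 0.671
v 4.643 -1.884 0.648
v 4.685 -1.847 1.787
v 3.851 -1.601 1.809
v 4.654 -1.434 0.633
v 4.696 -1.397 1.771
v 4.438 -1.039 0.628
v 4.48 -1.001 1.766
v 4.053 -0.805 0.634
v 4.095 -0.767 1.773
v 3.603 -0.794 0.65
v 3.645 -0.756 1.789
v 3.209 -1.009 0.672
v 3.251 -0.972 1.811
v 2.975 -1.393 0.693
v 3.017 -1.356 1.832
v 2.964 -1.843 0.709
v 3.006 -1.806 1.847
v 3.18 -2.239 0.714
v 3.222 -2.201 1.852
v 3.565 -2.473 0.707
v 3.607 -2.435 1.846
v 4.015 -2.484 0.691
v 4.057 -2.446 1.83
v 4.409 -2.268 0.669
v 4.451 -2.231 1.808
v -2.862 -2.934 -3.674
v -3.985 -2.865 -2.481
v -3.384 -2.324 -4.201
v -4.507 -2.255 -3.008
v -2.013 -1.585 -2.952
v -3.136 -1.516 -1.759
v -2.535 -0.975 -3.479
v -3.658 -0.906 -2.286
v 0.094 1.612 3.603
v 0.387 2.369 5.188
v -1.581 2.634 3.425
v -1.288 3.39 5.01
v 1.048 3.03 2.75
v 1.341 3.786 4.335
v -0.627 4.051 2.572
v -0.334 4.808 4.157
v 1.551 -0.541 -3.413
v 2.203 -0.515 -4.261
v 3.341 -1.454 -3.415
v 2.689 -1.479 -2.567
v 2.346 -0.037 -3.923
v 3.483 -0.976 -3.077
v 2.237 0.281 -3.422
v 3.374 -0.658 -2.576
v 1.91 0.338 -2.919
v 3.047 -0.6 -2.073
v 1.469 0.117 -2.573
v 2.606 -0.822 -1.727
v 1.054 -0.314 -2.493
v 2.191 -1.252 -1.647
v 0.798 -0.816 -2.706
v 1.935 -1.755 -1.859
v 0.78 -1.231 -3.143
v 1.917 -2.17 -2.297
v 1.008 -1.427 -3.666
v 2.145 -2.366 -2.819
v 1.408 -1.341 -4.108
v 2.545 -2.28 -3.262
v 1.854 -1.001 -4.33
v 2.991 -1.94 -3.484
f 2 1 5
f 2 5 3
f 3 5 6
f 3 6 4
f 5 1 7
f 5 7 6
f 6 7 8
f 6 8 4
f 7 1 9
f 7 9 8
f 8 9 10
f 8 10 4
f 9 1 11
f 9 11 10
f 10 11 12
f 10 12 4
f 11 1 13
f 11 13 12
f 12 13 14
f 12 14 4
f 13 1 15
f 13 15 14
f 14 15 16
f 14 16 4
f 15 1 17
f 15 17 16
f 16 17 18
f 16 18 4
f 17 1 19
f 17 19 18
f 18 19 20
f 18 20 4
f 19 1 21
f 19 21 20
f 20 21 22
f 20 22 4
f 21 1 23
f 21 23 22
f 22 23 24
f 22 24 4
f 23 1 25
f 23 25 24
f 24 25 26
f 24 26 4
f 25 1 2
f 25 2 26
f 26 2 3
f 26 3 4
f 28 30 27
f 31 28 27
f 27 30 29
f 29 31 27
f 28 34 30
f 32 28 31
f 32 34 28
f 30 34 29
f 33 31 29
f 29 34 33
f 33 32 31
f 34 32 33
f 36 38 35
f 39 36 35
f 35 38 37
f 37 39 35
f 36 42 38
f 40 36 39
f 40 42 36
f 38 42 37
f 41 39 37
f 37 42 41
f 41 40 39
f 42 40 41
f 44 43 47
f 44 47 45
f 45 47 48
f 45 48 46
f 47 43 49
f 47 49 48
f 48 49 50
f 48 50 46
f 49 43 51
f 49 51 50
f 50 51 52
f 50 52 46
f 51 43 53
f 51 53 52
f 52 53 54
f 52 54 46
f 53 43 55
f 53 55 54
f 54 55 56
f 54 56 46
f 55 43 57
f 55 57 56
f 56 57 58
f 56 58 46
f 57 43 59
f 57 59 58
f 58 59 60
f 58 60 46
f 59 43 61
f 59 61 60
f 60 61 62
f 60 62 46
f 61 43 63
f 61 63 62
f 62 63 64
f 62 64 46
f 63 43 65
f 63 65 64
f 64 65 66
f 64 66 46
f 65 43 44
f 65 44 66
f 66 44 45
f 66 45 46



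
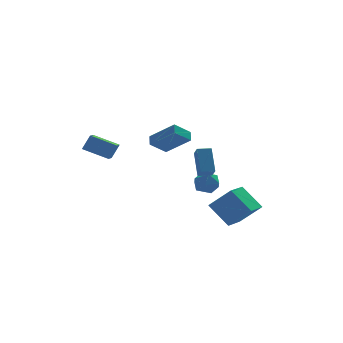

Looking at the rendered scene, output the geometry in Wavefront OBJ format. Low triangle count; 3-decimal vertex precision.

v 0.921 -1.197 -0.036
v 0.825 -2 0.65
v 1.124 0.048 1.45
v 1.028 -0.754 2.136
v 1.852 -1.326 -0.056
v 1.756 -2.128 0.63
v 2.055 -0.08 1.43
v 1.959 -0.883 2.116
v -5.189 3.763 1.258
v -4.604 3.873 2.323
v -4.647 4.881 0.844
v -4.062 4.991 1.909
v -3.718 2.789 0.551
v -3.133 2.899 1.616
v -3.176 3.907 0.137
v -2.591 4.017 1.202
v -2.586 -2.276 3.546
v -1.379 -3.472 4.831
v -2.384 -1.617 3.97
v -1.176 -2.812 5.255
v -1.464 -2.068 2.685
v -0.256 -3.263 3.97
v -1.261 -1.408 3.109
v -0.054 -2.604 4.394
v 2.93 -1.45 -4.643
v 2.026 -0.185 -3.217
v 4.261 -0.02 -5.069
v 3.358 1.246 -3.643
v 4.182 -2.186 -3.197
v 3.279 -0.92 -1.771
v 5.514 -0.755 -3.623
v 4.61 0.51 -2.197
v 2.176 2.902 -2.402
v 2.687 2.819 -1.536
v 2.833 1.501 -2.924
v 3.344 1.418 -2.058
v 2.34 1.313 -2.064
v 1.934 2.179 -1.741
v 3.586 2.141 -2.719
v 3.18 3.007 -2.396
v 3.559 2.348 -1.732
v 2.788 1.837 -1.327
v 2.732 2.483 -3.133
v 1.961 1.972 -2.728
f 2 4 1
f 5 2 1
f 1 4 3
f 3 5 1
f 2 8 4
f 6 2 5
f 6 8 2
f 4 8 3
f 7 5 3
f 3 8 7
f 7 6 5
f 8 6 7
f 10 12 9
f 13 10 9
f 9 12 11
f 11 13 9
f 10 16 12
f 14 10 13
f 14 16 10
f 12 16 11
f 15 13 11
f 11 16 15
f 15 14 13
f 16 14 15
f 18 20 17
f 21 18 17
f 17 20 19
f 19 21 17
f 18 24 20
f 22 18 21
f 22 24 18
f 20 24 19
f 23 21 19
f 19 24 23
f 23 22 21
f 24 22 23
f 26 28 25
f 29 26 25
f 25 28 27
f 27 29 25
f 26 32 28
f 30 26 29
f 30 32 26
f 28 32 27
f 31 29 27
f 27 32 31
f 31 30 29
f 32 30 31
f 33 44 38
f 33 38 34
f 33 34 40
f 33 40 43
f 33 43 44
f 34 38 42
f 38 44 37
f 44 43 35
f 43 40 39
f 40 34 41
f 36 42 37
f 36 37 35
f 36 35 39
f 36 39 41
f 36 41 42
f 37 42 38
f 35 37 44
f 39 35 43
f 41 39 40
f 42 41 34



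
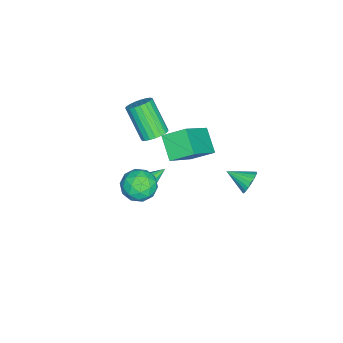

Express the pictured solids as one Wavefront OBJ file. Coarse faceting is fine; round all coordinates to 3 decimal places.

v -1.38 -0.102 -1.195
v -2.137 -0.676 -0.512
v -1.599 0.807 -0.675
v -2.356 0.233 0.008
v 0.096 -0.493 0.112
v -0.661 -1.067 0.795
v -0.123 0.416 0.632
v -0.88 -0.158 1.315
v -1.891 -1.755 -0.669
v -1.359 -1.768 -0.438
v -1.937 -2.619 0.84
v -2.469 -2.605 0.609
v -1.45 -1.566 -0.343
v -2.027 -2.416 0.934
v -1.617 -1.395 -0.305
v -2.194 -2.246 0.972
v -1.831 -1.287 -0.33
v -2.408 -2.138 0.947
v -2.055 -1.26 -0.414
v -2.633 -2.111 0.864
v -2.252 -1.318 -0.541
v -2.829 -2.169 0.736
v -2.386 -1.452 -0.691
v -2.963 -2.303 0.587
v -2.434 -1.638 -0.837
v -3.012 -2.489 0.441
v -2.389 -1.844 -0.953
v -2.966 -2.695 0.324
v -2.257 -2.035 -1.021
v -2.835 -2.886 0.257
v -2.063 -2.177 -1.027
v -2.64 -3.028 0.25
v -1.838 -2.246 -0.972
v -2.416 -3.097 0.305
v -1.623 -2.23 -0.864
v -2.201 -3.081 0.413
v -1.454 -2.132 -0.723
v -2.032 -2.983 0.555
v -1.361 -1.969 -0.572
v -1.939 -2.82 0.706
v 0.455 -1.608 -1.655
v 0.997 -1.408 -1.54
v -0.075 -0.732 -0.685
v 0.792 -1.172 -1.865
v 0.389 -1.191 -2.067
v 0.024 -1.454 -2.028
v -0.088 -1.808 -1.771
v 0.117 -2.044 -1.445
v 0.52 -2.025 -1.243
v 0.885 -1.761 -1.282
v 2.816 -0.132 1.211
v 3.36 -0.623 1.068
v 2.02 -1.037 1.292
v 2.564 -1.528 1.149
v 2.557 -1.156 1.796
v 3.049 -0.597 1.747
v 2.331 -1.063 0.613
v 2.823 -0.504 0.564
v 3.06 -1.199 0.699
v 3.2 -1.256 1.43
v 2.18 -0.404 0.93
v 2.32 -0.461 1.661
v 3.158 -0.298 1.133
v 2.222 -1.362 1.227
v 2.218 -1.143 1.608
v 2.537 -1.432 1.524
v 2.975 -0.283 1.531
v 3.295 -0.572 1.447
v 2.823 -0.885 1.875
v 2.085 -1.088 0.913
v 2.405 -1.377 0.829
v 2.843 -0.228 0.836
v 3.162 -0.517 0.752
v 2.557 -0.775 0.485
v 3.301 -0.925 0.832
v 2.833 -1.457 0.879
v 2.697 -1.184 0.564
v 2.986 -0.855 0.535
v 3.383 -0.959 1.262
v 2.915 -1.491 1.309
v 2.911 -1.272 1.689
v 3.2 -0.944 1.66
v 3.207 -1.297 1.045
v 2.465 -0.169 1.051
v 1.997 -0.701 1.098
v 2.18 -0.716 0.7
v 2.469 -0.388 0.671
v 2.547 -0.203 1.481
v 2.079 -0.735 1.528
v 2.394 -0.805 1.825
v 2.683 -0.476 1.796
v 2.173 -0.363 1.315
v -0.765 2.481 -1.228
v -0.563 2.28 -1.699
v -0.795 1.519 -0.832
v -0.372 2.324 -1.58
v -0.25 2.394 -1.4
v -0.216 2.479 -1.19
v -0.278 2.565 -0.987
v -0.424 2.636 -0.826
v -0.628 2.68 -0.734
v -0.857 2.69 -0.728
v -1.069 2.663 -0.808
v -1.229 2.605 -0.96
v -1.309 2.526 -1.16
v -1.295 2.438 -1.37
v -1.189 2.358 -1.557
v -1.01 2.3 -1.686
v -0.788 2.272 -1.736
f 2 4 1
f 5 2 1
f 1 4 3
f 3 5 1
f 2 8 4
f 6 2 5
f 6 8 2
f 4 8 3
f 7 5 3
f 3 8 7
f 7 6 5
f 8 6 7
f 10 9 13
f 10 13 11
f 11 13 14
f 11 14 12
f 13 9 15
f 13 15 14
f 14 15 16
f 14 16 12
f 15 9 17
f 15 17 16
f 16 17 18
f 16 18 12
f 17 9 19
f 17 19 18
f 18 19 20
f 18 20 12
f 19 9 21
f 19 21 20
f 20 21 22
f 20 22 12
f 21 9 23
f 21 23 22
f 22 23 24
f 22 24 12
f 23 9 25
f 23 25 24
f 24 25 26
f 24 26 12
f 25 9 27
f 25 27 26
f 26 27 28
f 26 28 12
f 27 9 29
f 27 29 28
f 28 29 30
f 28 30 12
f 29 9 31
f 29 31 30
f 30 31 32
f 30 32 12
f 31 9 33
f 31 33 32
f 32 33 34
f 32 34 12
f 33 9 35
f 33 35 34
f 34 35 36
f 34 36 12
f 35 9 37
f 35 37 36
f 36 37 38
f 36 38 12
f 37 9 39
f 37 39 38
f 38 39 40
f 38 40 12
f 39 9 10
f 39 10 40
f 40 10 11
f 40 11 12
f 42 41 44
f 42 44 43
f 44 41 45
f 44 45 43
f 45 41 46
f 45 46 43
f 46 41 47
f 46 47 43
f 47 41 48
f 47 48 43
f 48 41 49
f 48 49 43
f 49 41 50
f 49 50 43
f 50 41 42
f 50 42 43
f 51 88 67
f 88 62 91
f 67 91 56
f 88 91 67
f 51 67 63
f 67 56 68
f 63 68 52
f 67 68 63
f 51 63 72
f 63 52 73
f 72 73 58
f 63 73 72
f 51 72 84
f 72 58 87
f 84 87 61
f 72 87 84
f 51 84 88
f 84 61 92
f 88 92 62
f 84 92 88
f 52 68 79
f 68 56 82
f 79 82 60
f 68 82 79
f 56 91 69
f 91 62 90
f 69 90 55
f 91 90 69
f 62 92 89
f 92 61 85
f 89 85 53
f 92 85 89
f 61 87 86
f 87 58 74
f 86 74 57
f 87 74 86
f 58 73 78
f 73 52 75
f 78 75 59
f 73 75 78
f 54 80 66
f 80 60 81
f 66 81 55
f 80 81 66
f 54 66 64
f 66 55 65
f 64 65 53
f 66 65 64
f 54 64 71
f 64 53 70
f 71 70 57
f 64 70 71
f 54 71 76
f 71 57 77
f 76 77 59
f 71 77 76
f 54 76 80
f 76 59 83
f 80 83 60
f 76 83 80
f 55 81 69
f 81 60 82
f 69 82 56
f 81 82 69
f 53 65 89
f 65 55 90
f 89 90 62
f 65 90 89
f 57 70 86
f 70 53 85
f 86 85 61
f 70 85 86
f 59 77 78
f 77 57 74
f 78 74 58
f 77 74 78
f 60 83 79
f 83 59 75
f 79 75 52
f 83 75 79
f 94 93 96
f 94 96 95
f 96 93 97
f 96 97 95
f 97 93 98
f 97 98 95
f 98 93 99
f 98 99 95
f 99 93 100
f 99 100 95
f 100 93 101
f 100 101 95
f 101 93 102
f 101 102 95
f 102 93 103
f 102 103 95
f 103 93 104
f 103 104 95
f 104 93 105
f 104 105 95
f 105 93 106
f 105 106 95
f 106 93 107
f 106 107 95
f 107 93 108
f 107 108 95
f 108 93 109
f 108 109 95
f 109 93 94
f 109 94 95



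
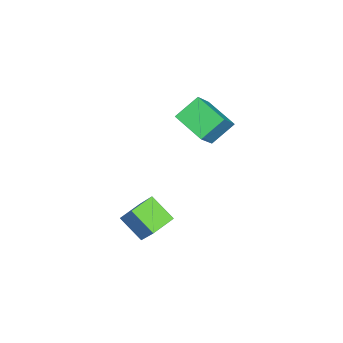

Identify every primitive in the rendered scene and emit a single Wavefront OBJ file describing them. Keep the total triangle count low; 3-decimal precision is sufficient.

v -5.149 1.862 2.369
v -3.786 1.595 3.849
v -4.188 3.328 1.748
v -2.825 3.062 3.229
v -4.315 0.918 1.431
v -2.952 0.652 2.912
v -3.354 2.385 0.811
v -1.991 2.118 2.291
v -1.665 -0.803 -3.013
v -0.75 0.005 -1.392
v -1.067 0.382 -3.941
v -0.152 1.19 -2.32
v -0.568 -1.55 -3.26
v 0.347 -0.742 -1.639
v 0.03 -0.365 -4.188
v 0.945 0.443 -2.567
f 2 4 1
f 5 2 1
f 1 4 3
f 3 5 1
f 2 8 4
f 6 2 5
f 6 8 2
f 4 8 3
f 7 5 3
f 3 8 7
f 7 6 5
f 8 6 7
f 10 12 9
f 13 10 9
f 9 12 11
f 11 13 9
f 10 16 12
f 14 10 13
f 14 16 10
f 12 16 11
f 15 13 11
f 11 16 15
f 15 14 13
f 16 14 15



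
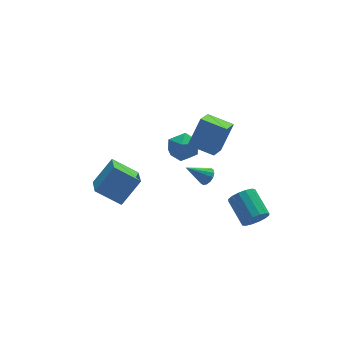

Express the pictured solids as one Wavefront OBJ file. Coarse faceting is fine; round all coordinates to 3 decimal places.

v 1.415 0.19 2.003
v 0.425 -1.022 2.893
v 2.44 0.662 3.785
v 1.45 -0.549 4.676
v 2.61 -1.051 1.644
v 1.62 -2.262 2.535
v 3.635 -0.578 3.427
v 2.645 -1.79 4.317
v 3.777 -3.9 -3.231
v 4.177 -3.499 -3.981
v 4.004 -1.679 -3.099
v 3.603 -2.08 -2.349
v 3.7 -3.497 -4.077
v 3.527 -1.677 -3.195
v 3.244 -3.604 -3.947
v 3.071 -1.784 -3.065
v 2.93 -3.79 -3.625
v 2.757 -1.97 -2.743
v 2.843 -4.005 -3.197
v 2.67 -2.185 -2.315
v 3.006 -4.193 -2.779
v 2.833 -2.372 -1.897
v 3.376 -4.301 -2.481
v 3.203 -2.481 -1.599
v 3.853 -4.303 -2.385
v 3.68 -2.483 -1.503
v 4.309 -4.196 -2.515
v 4.136 -2.376 -1.633
v 4.623 -4.01 -2.837
v 4.45 -2.19 -1.955
v 4.71 -3.795 -3.265
v 4.537 -1.975 -2.383
v 4.547 -3.608 -3.683
v 4.374 -1.787 -2.801
v 2.537 0.879 -2.752
v 2.983 0.912 -2.24
v 1.203 1.161 -1.608
v 2.953 1.243 -2.356
v 2.812 1.476 -2.578
v 2.597 1.55 -2.847
v 2.366 1.443 -3.091
v 2.181 1.186 -3.243
v 2.091 0.846 -3.264
v 2.121 0.515 -3.148
v 2.262 0.282 -2.925
v 2.477 0.208 -2.656
v 2.708 0.315 -2.413
v 2.894 0.572 -2.261
v -2.301 3.833 -5.698
v -2.785 2.094 -4.861
v -3.737 4.767 -4.59
v -4.221 3.027 -3.752
v -0.839 4.193 -4.108
v -1.323 2.453 -3.27
v -2.275 5.126 -2.999
v -2.759 3.387 -2.162
v 1.943 3.154 -1.731
v 2.612 3.011 -0.774
v 0.568 2.109 -0.926
v 1.237 1.966 0.031
v 0.789 3.025 -0.22
v 1.639 3.671 -0.718
v 1.541 1.449 -0.982
v 2.391 2.095 -1.48
v 2.364 1.957 -0.31
v 1.9 2.931 0.16
v 1.28 2.189 -1.86
v 0.816 3.163 -1.39
f 2 4 1
f 5 2 1
f 1 4 3
f 3 5 1
f 2 8 4
f 6 2 5
f 6 8 2
f 4 8 3
f 7 5 3
f 3 8 7
f 7 6 5
f 8 6 7
f 10 9 13
f 10 13 11
f 11 13 14
f 11 14 12
f 13 9 15
f 13 15 14
f 14 15 16
f 14 16 12
f 15 9 17
f 15 17 16
f 16 17 18
f 16 18 12
f 17 9 19
f 17 19 18
f 18 19 20
f 18 20 12
f 19 9 21
f 19 21 20
f 20 21 22
f 20 22 12
f 21 9 23
f 21 23 22
f 22 23 24
f 22 24 12
f 23 9 25
f 23 25 24
f 24 25 26
f 24 26 12
f 25 9 27
f 25 27 26
f 26 27 28
f 26 28 12
f 27 9 29
f 27 29 28
f 28 29 30
f 28 30 12
f 29 9 31
f 29 31 30
f 30 31 32
f 30 32 12
f 31 9 33
f 31 33 32
f 32 33 34
f 32 34 12
f 33 9 10
f 33 10 34
f 34 10 11
f 34 11 12
f 36 35 38
f 36 38 37
f 38 35 39
f 38 39 37
f 39 35 40
f 39 40 37
f 40 35 41
f 40 41 37
f 41 35 42
f 41 42 37
f 42 35 43
f 42 43 37
f 43 35 44
f 43 44 37
f 44 35 45
f 44 45 37
f 45 35 46
f 45 46 37
f 46 35 47
f 46 47 37
f 47 35 48
f 47 48 37
f 48 35 36
f 48 36 37
f 50 52 49
f 53 50 49
f 49 52 51
f 51 53 49
f 50 56 52
f 54 50 53
f 54 56 50
f 52 56 51
f 55 53 51
f 51 56 55
f 55 54 53
f 56 54 55
f 57 68 62
f 57 62 58
f 57 58 64
f 57 64 67
f 57 67 68
f 58 62 66
f 62 68 61
f 68 67 59
f 67 64 63
f 64 58 65
f 60 66 61
f 60 61 59
f 60 59 63
f 60 63 65
f 60 65 66
f 61 66 62
f 59 61 68
f 63 59 67
f 65 63 64
f 66 65 58



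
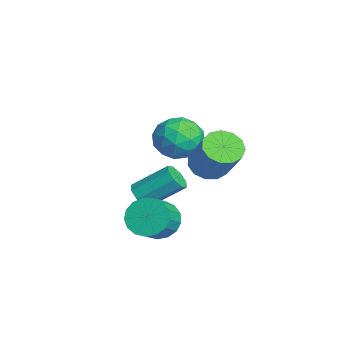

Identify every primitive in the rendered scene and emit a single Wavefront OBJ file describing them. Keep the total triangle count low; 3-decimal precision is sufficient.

v -1.068 0.255 3.29
v -0.244 0.56 2.571
v -0.856 -1.5 2.789
v -0.032 -1.195 2.07
v 0.138 -1.127 3.191
v 0.007 -0.043 3.501
v -1.107 -0.897 1.859
v -1.238 0.187 2.169
v -0.267 -0.152 1.687
v 0.502 -0.294 2.51
v -1.602 -0.646 2.85
v -0.833 -0.788 3.673
v -0.675 0.562 2.975
v -0.425 -1.502 2.385
v -0.326 -1.462 3.044
v 0.159 -1.283 2.622
v -0.527 0.207 3.521
v -0.043 0.387 3.099
v 0.182 -0.605 3.463
v -1.057 -1.327 2.261
v -0.573 -1.147 1.839
v -1.259 0.343 2.738
v -0.774 0.522 2.316
v -1.282 -0.335 1.897
v -0.204 0.322 2.033
v -0.079 -0.709 1.738
v -0.711 -0.534 1.614
v -0.788 0.103 1.796
v 0.248 0.239 2.516
v 0.373 -0.793 2.222
v 0.473 -0.753 2.881
v 0.396 -0.116 3.063
v 0.235 -0.18 1.997
v -1.473 -0.147 3.138
v -1.348 -1.179 2.844
v -1.496 -0.824 2.297
v -1.573 -0.187 2.479
v -1.021 -0.231 3.622
v -0.896 -1.262 3.327
v -0.312 -1.043 3.564
v -0.389 -0.406 3.746
v -1.335 -0.76 3.363
v 2.918 -1.737 0.06
v 3.471 -1.862 -0.69
v 4.374 -2.429 0.07
v 3.822 -2.303 0.82
v 3.592 -1.459 -0.534
v 4.496 -2.025 0.227
v 3.559 -1.118 -0.241
v 4.463 -1.685 0.519
v 3.379 -0.92 0.12
v 4.283 -1.487 0.881
v 3.094 -0.908 0.468
v 3.998 -1.475 1.229
v 2.768 -1.087 0.722
v 3.672 -1.653 1.483
v 2.477 -1.414 0.825
v 3.381 -1.981 1.585
v 2.287 -1.815 0.752
v 3.19 -2.382 1.512
v 2.241 -2.198 0.52
v 3.145 -2.765 1.281
v 2.351 -2.476 0.183
v 3.254 -3.042 0.944
v 2.59 -2.584 -0.182
v 3.494 -3.151 0.579
v 2.905 -2.498 -0.492
v 3.808 -3.065 0.269
v 3.222 -2.237 -0.675
v 4.126 -2.804 0.085
v 3.096 0.186 3.191
v 3.611 -0.456 2.94
v 4.819 -0.087 4.478
v 4.304 0.554 4.729
v 3.772 -0.056 2.718
v 4.98 0.312 4.256
v 3.719 0.42 2.646
v 4.926 0.789 4.184
v 3.467 0.822 2.747
v 4.675 1.19 4.285
v 3.098 1.022 2.989
v 4.306 1.39 4.527
v 2.728 0.956 3.295
v 3.936 1.325 4.833
v 2.475 0.646 3.568
v 3.683 1.015 5.106
v 2.419 0.19 3.722
v 3.627 0.558 5.26
v 2.578 -0.268 3.706
v 3.786 0.101 5.244
v 2.902 -0.581 3.528
v 4.109 -0.213 5.066
v 3.287 -0.651 3.242
v 4.494 -0.283 4.78
v 0.613 -2.172 0.114
v 1.223 -2.082 -0.121
v 1.437 -0.619 0.99
v 0.827 -0.708 1.226
v 0.874 -1.83 -0.386
v 1.089 -0.367 0.725
v 0.373 -1.778 -0.358
v 0.587 -0.315 0.754
v 0.012 -1.957 -0.053
v 0.226 -0.493 1.059
v 0.003 -2.261 0.35
v 0.217 -0.798 1.461
v 0.351 -2.513 0.615
v 0.566 -1.05 1.726
v 0.853 -2.565 0.586
v 1.067 -1.102 1.698
v 1.214 -2.387 0.281
v 1.428 -0.923 1.393
f 1 38 17
f 38 12 41
f 17 41 6
f 38 41 17
f 1 17 13
f 17 6 18
f 13 18 2
f 17 18 13
f 1 13 22
f 13 2 23
f 22 23 8
f 13 23 22
f 1 22 34
f 22 8 37
f 34 37 11
f 22 37 34
f 1 34 38
f 34 11 42
f 38 42 12
f 34 42 38
f 2 18 29
f 18 6 32
f 29 32 10
f 18 32 29
f 6 41 19
f 41 12 40
f 19 40 5
f 41 40 19
f 12 42 39
f 42 11 35
f 39 35 3
f 42 35 39
f 11 37 36
f 37 8 24
f 36 24 7
f 37 24 36
f 8 23 28
f 23 2 25
f 28 25 9
f 23 25 28
f 4 30 16
f 30 10 31
f 16 31 5
f 30 31 16
f 4 16 14
f 16 5 15
f 14 15 3
f 16 15 14
f 4 14 21
f 14 3 20
f 21 20 7
f 14 20 21
f 4 21 26
f 21 7 27
f 26 27 9
f 21 27 26
f 4 26 30
f 26 9 33
f 30 33 10
f 26 33 30
f 5 31 19
f 31 10 32
f 19 32 6
f 31 32 19
f 3 15 39
f 15 5 40
f 39 40 12
f 15 40 39
f 7 20 36
f 20 3 35
f 36 35 11
f 20 35 36
f 9 27 28
f 27 7 24
f 28 24 8
f 27 24 28
f 10 33 29
f 33 9 25
f 29 25 2
f 33 25 29
f 44 43 47
f 44 47 45
f 45 47 48
f 45 48 46
f 47 43 49
f 47 49 48
f 48 49 50
f 48 50 46
f 49 43 51
f 49 51 50
f 50 51 52
f 50 52 46
f 51 43 53
f 51 53 52
f 52 53 54
f 52 54 46
f 53 43 55
f 53 55 54
f 54 55 56
f 54 56 46
f 55 43 57
f 55 57 56
f 56 57 58
f 56 58 46
f 57 43 59
f 57 59 58
f 58 59 60
f 58 60 46
f 59 43 61
f 59 61 60
f 60 61 62
f 60 62 46
f 61 43 63
f 61 63 62
f 62 63 64
f 62 64 46
f 63 43 65
f 63 65 64
f 64 65 66
f 64 66 46
f 65 43 67
f 65 67 66
f 66 67 68
f 66 68 46
f 67 43 69
f 67 69 68
f 68 69 70
f 68 70 46
f 69 43 44
f 69 44 70
f 70 44 45
f 70 45 46
f 72 71 75
f 72 75 73
f 73 75 76
f 73 76 74
f 75 71 77
f 75 77 76
f 76 77 78
f 76 78 74
f 77 71 79
f 77 79 78
f 78 79 80
f 78 80 74
f 79 71 81
f 79 81 80
f 80 81 82
f 80 82 74
f 81 71 83
f 81 83 82
f 82 83 84
f 82 84 74
f 83 71 85
f 83 85 84
f 84 85 86
f 84 86 74
f 85 71 87
f 85 87 86
f 86 87 88
f 86 88 74
f 87 71 89
f 87 89 88
f 88 89 90
f 88 90 74
f 89 71 91
f 89 91 90
f 90 91 92
f 90 92 74
f 91 71 93
f 91 93 92
f 92 93 94
f 92 94 74
f 93 71 72
f 93 72 94
f 94 72 73
f 94 73 74
f 96 95 99
f 96 99 97
f 97 99 100
f 97 100 98
f 99 95 101
f 99 101 100
f 100 101 102
f 100 102 98
f 101 95 103
f 101 103 102
f 102 103 104
f 102 104 98
f 103 95 105
f 103 105 104
f 104 105 106
f 104 106 98
f 105 95 107
f 105 107 106
f 106 107 108
f 106 108 98
f 107 95 109
f 107 109 108
f 108 109 110
f 108 110 98
f 109 95 111
f 109 111 110
f 110 111 112
f 110 112 98
f 111 95 96
f 111 96 112
f 112 96 97
f 112 97 98



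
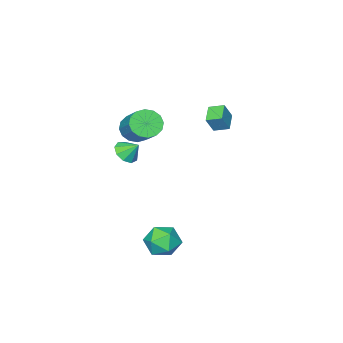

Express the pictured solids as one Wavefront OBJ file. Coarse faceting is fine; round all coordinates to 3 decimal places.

v 2.096 2.4 -1.952
v 2.825 2.996 -2.395
v 3.135 2.084 -0.665
v 3.864 2.68 -1.108
v 2.999 3.114 -0.724
v 2.357 3.309 -1.519
v 3.603 1.771 -1.541
v 2.961 1.966 -2.336
v 3.756 2.608 -2.141
v 3.383 3.438 -1.635
v 2.577 1.642 -1.425
v 2.204 2.472 -0.919
v -4.248 -1.358 2.871
v -3.71 -1.382 3.842
v -4.703 -0.63 3.141
v -4.165 -0.654 4.112
v -3.455 -0.706 2.448
v -2.917 -0.73 3.419
v -3.91 0.022 2.718
v -3.372 -0.002 3.689
v -0.4 -3.323 2.693
v -0.092 -2.85 1.966
v 0.528 -1.325 3.22
v 0.22 -1.797 3.947
v -0.544 -2.711 2.021
v 0.076 -1.186 3.275
v -0.958 -2.736 2.256
v -0.338 -1.211 3.51
v -1.222 -2.918 2.608
v -0.602 -1.393 3.862
v -1.266 -3.209 2.982
v -0.646 -1.683 4.237
v -1.078 -3.53 3.28
v -0.457 -2.004 4.534
v -0.708 -3.795 3.42
v -0.088 -2.27 4.674
v -0.256 -3.934 3.365
v 0.364 -2.409 4.619
v 0.158 -3.909 3.13
v 0.778 -2.384 4.384
v 0.422 -3.727 2.778
v 1.042 -2.202 4.032
v 0.466 -3.437 2.403
v 1.086 -1.911 3.658
v 0.277 -3.116 2.106
v 0.898 -1.59 3.36
v 2.137 -1.142 2.873
v 2.728 -0.698 2.699
v 1.863 -0.498 3.587
v 2.314 -0.562 2.416
v 1.816 -0.697 2.348
v 1.469 -1.041 2.525
v 1.435 -1.432 2.865
v 1.729 -1.688 3.21
v 2.214 -1.688 3.396
v 2.663 -1.433 3.338
v 2.866 -1.042 3.063
f 1 12 6
f 1 6 2
f 1 2 8
f 1 8 11
f 1 11 12
f 2 6 10
f 6 12 5
f 12 11 3
f 11 8 7
f 8 2 9
f 4 10 5
f 4 5 3
f 4 3 7
f 4 7 9
f 4 9 10
f 5 10 6
f 3 5 12
f 7 3 11
f 9 7 8
f 10 9 2
f 14 16 13
f 17 14 13
f 13 16 15
f 15 17 13
f 14 20 16
f 18 14 17
f 18 20 14
f 16 20 15
f 19 17 15
f 15 20 19
f 19 18 17
f 20 18 19
f 22 21 25
f 22 25 23
f 23 25 26
f 23 26 24
f 25 21 27
f 25 27 26
f 26 27 28
f 26 28 24
f 27 21 29
f 27 29 28
f 28 29 30
f 28 30 24
f 29 21 31
f 29 31 30
f 30 31 32
f 30 32 24
f 31 21 33
f 31 33 32
f 32 33 34
f 32 34 24
f 33 21 35
f 33 35 34
f 34 35 36
f 34 36 24
f 35 21 37
f 35 37 36
f 36 37 38
f 36 38 24
f 37 21 39
f 37 39 38
f 38 39 40
f 38 40 24
f 39 21 41
f 39 41 40
f 40 41 42
f 40 42 24
f 41 21 43
f 41 43 42
f 42 43 44
f 42 44 24
f 43 21 45
f 43 45 44
f 44 45 46
f 44 46 24
f 45 21 22
f 45 22 46
f 46 22 23
f 46 23 24
f 48 47 50
f 48 50 49
f 50 47 51
f 50 51 49
f 51 47 52
f 51 52 49
f 52 47 53
f 52 53 49
f 53 47 54
f 53 54 49
f 54 47 55
f 54 55 49
f 55 47 56
f 55 56 49
f 56 47 57
f 56 57 49
f 57 47 48
f 57 48 49



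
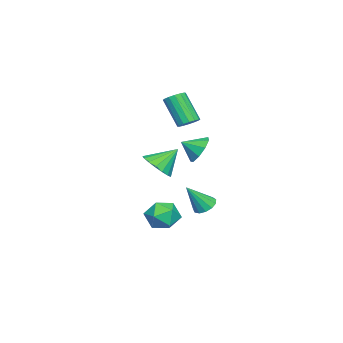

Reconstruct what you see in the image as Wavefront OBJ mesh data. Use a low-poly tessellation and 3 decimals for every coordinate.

v -3.666 1.03 2.904
v -3.349 0.494 2.683
v -3.857 -0.505 4.376
v -4.174 0.03 4.596
v -3.114 0.671 2.858
v -3.622 -0.328 4.55
v -3.027 0.943 3.045
v -3.535 -0.056 4.737
v -3.111 1.239 3.194
v -3.619 0.24 4.886
v -3.344 1.478 3.265
v -3.852 0.479 4.958
v -3.663 1.598 3.24
v -4.171 0.598 4.932
v -3.983 1.565 3.124
v -4.491 0.566 4.817
v -4.218 1.388 2.95
v -4.726 0.389 4.642
v -4.305 1.116 2.763
v -4.813 0.117 4.455
v -4.221 0.82 2.614
v -4.729 -0.179 4.306
v -3.988 0.581 2.542
v -4.496 -0.418 4.235
v -3.669 0.462 2.568
v -4.177 -0.538 4.26
v 0.284 1.978 -2.416
v 0.972 1.701 -1.671
v 0.188 0.359 -2.929
v 0.876 0.082 -2.184
v -0.091 0.396 -1.916
v -0.032 1.397 -1.599
v 1.192 0.663 -3.001
v 1.251 1.664 -2.684
v 1.533 0.888 -2.032
v 0.74 0.723 -1.362
v 0.42 1.337 -3.238
v -0.373 1.172 -2.568
v -1.12 2.49 1.989
v -0.402 2.372 1.362
v -0.78 1.57 2.551
v -0.205 2.75 1.861
v -0.435 3.007 2.42
v -0.987 3.021 2.777
v -1.6 2.787 2.765
v -1.989 2.414 2.39
v -1.971 2.076 1.827
v -1.555 1.932 1.34
v -0.935 2.048 1.156
v -1.315 2.711 -2.083
v -0.854 3.261 -2.027
v -0.565 1.929 -0.597
v -1.18 3.363 -1.809
v -1.549 3.258 -1.677
v -1.844 2.98 -1.675
v -1.971 2.616 -1.802
v -1.89 2.283 -2.019
v -1.627 2.085 -2.256
v -1.264 2.087 -2.438
v -0.918 2.286 -2.508
v -0.698 2.621 -2.443
v -0.674 2.984 -2.263
v 3.006 1.588 2.16
v 3.906 1.808 2.48
v 2.394 2.492 3.26
v 3.817 2.138 2.158
v 3.542 2.342 1.838
v 3.144 2.373 1.591
v 2.715 2.224 1.474
v 2.352 1.93 1.515
v 2.139 1.557 1.703
v 2.125 1.191 1.997
v 2.312 0.916 2.327
v 2.659 0.795 2.619
v 3.084 0.855 2.806
v 3.492 1.083 2.845
v 3.789 1.427 2.728
f 2 1 5
f 2 5 3
f 3 5 6
f 3 6 4
f 5 1 7
f 5 7 6
f 6 7 8
f 6 8 4
f 7 1 9
f 7 9 8
f 8 9 10
f 8 10 4
f 9 1 11
f 9 11 10
f 10 11 12
f 10 12 4
f 11 1 13
f 11 13 12
f 12 13 14
f 12 14 4
f 13 1 15
f 13 15 14
f 14 15 16
f 14 16 4
f 15 1 17
f 15 17 16
f 16 17 18
f 16 18 4
f 17 1 19
f 17 19 18
f 18 19 20
f 18 20 4
f 19 1 21
f 19 21 20
f 20 21 22
f 20 22 4
f 21 1 23
f 21 23 22
f 22 23 24
f 22 24 4
f 23 1 25
f 23 25 24
f 24 25 26
f 24 26 4
f 25 1 2
f 25 2 26
f 26 2 3
f 26 3 4
f 27 38 32
f 27 32 28
f 27 28 34
f 27 34 37
f 27 37 38
f 28 32 36
f 32 38 31
f 38 37 29
f 37 34 33
f 34 28 35
f 30 36 31
f 30 31 29
f 30 29 33
f 30 33 35
f 30 35 36
f 31 36 32
f 29 31 38
f 33 29 37
f 35 33 34
f 36 35 28
f 40 39 42
f 40 42 41
f 42 39 43
f 42 43 41
f 43 39 44
f 43 44 41
f 44 39 45
f 44 45 41
f 45 39 46
f 45 46 41
f 46 39 47
f 46 47 41
f 47 39 48
f 47 48 41
f 48 39 49
f 48 49 41
f 49 39 40
f 49 40 41
f 51 50 53
f 51 53 52
f 53 50 54
f 53 54 52
f 54 50 55
f 54 55 52
f 55 50 56
f 55 56 52
f 56 50 57
f 56 57 52
f 57 50 58
f 57 58 52
f 58 50 59
f 58 59 52
f 59 50 60
f 59 60 52
f 60 50 61
f 60 61 52
f 61 50 62
f 61 62 52
f 62 50 51
f 62 51 52
f 64 63 66
f 64 66 65
f 66 63 67
f 66 67 65
f 67 63 68
f 67 68 65
f 68 63 69
f 68 69 65
f 69 63 70
f 69 70 65
f 70 63 71
f 70 71 65
f 71 63 72
f 71 72 65
f 72 63 73
f 72 73 65
f 73 63 74
f 73 74 65
f 74 63 75
f 74 75 65
f 75 63 76
f 75 76 65
f 76 63 77
f 76 77 65
f 77 63 64
f 77 64 65



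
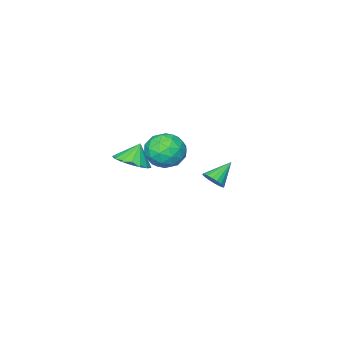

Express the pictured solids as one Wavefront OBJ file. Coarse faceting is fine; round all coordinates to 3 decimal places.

v 0.102 2.791 -0.509
v 0.737 2.251 -1.183
v -1.277 1.929 -1.117
v -0.642 1.389 -1.791
v -0.578 1.21 -0.735
v 0.274 1.743 -0.36
v -0.814 2.437 -1.94
v 0.038 2.97 -1.565
v 0.171 2.032 -2.068
v 0.317 1.274 -1.323
v -0.857 2.906 -0.977
v -0.711 2.148 -0.232
v 0.54 2.597 -0.793
v -1.08 1.583 -1.507
v -1.043 1.479 -0.887
v -0.669 1.161 -1.283
v 0.268 2.298 -0.309
v 0.641 1.981 -0.705
v -0.131 1.369 -0.442
v -1.181 2.199 -1.595
v -0.808 1.882 -1.991
v 0.129 3.019 -1.017
v 0.503 2.701 -1.413
v -0.409 2.811 -1.858
v 0.581 2.15 -1.709
v -0.229 1.644 -2.066
v -0.33 2.26 -2.154
v 0.17 2.573 -1.933
v 0.667 1.705 -1.271
v -0.144 1.198 -1.629
v -0.106 1.093 -1.008
v 0.394 1.406 -0.787
v 0.334 1.576 -1.791
v -0.396 2.982 -0.671
v -1.207 2.475 -1.029
v -0.934 2.774 -1.513
v -0.434 3.087 -1.292
v -0.311 2.536 -0.234
v -1.121 2.03 -0.591
v -0.71 1.607 -0.367
v -0.21 1.92 -0.146
v -0.874 2.604 -0.509
v -3.278 2.091 -4.38
v -2.888 2.114 -3.86
v -4.422 2.109 -3.52
v -2.93 2.393 -3.922
v -3.041 2.613 -4.074
v -3.199 2.729 -4.287
v -3.372 2.719 -4.518
v -3.528 2.584 -4.722
v -3.633 2.352 -4.857
v -3.669 2.068 -4.899
v -3.627 1.788 -4.837
v -3.516 1.569 -4.685
v -3.358 1.452 -4.472
v -3.185 1.463 -4.241
v -3.029 1.597 -4.038
v -2.924 1.83 -3.902
v 2.528 3.056 -0.391
v 3.329 3.307 0.032
v 2.012 3.044 0.591
v 3.131 3.699 -0.067
v 2.796 3.944 -0.24
v 2.399 3.985 -0.448
v 2.031 3.814 -0.642
v 1.778 3.469 -0.78
v 1.696 3.029 -0.828
v 1.805 2.595 -0.777
v 2.079 2.267 -0.637
v 2.456 2.12 -0.441
v 2.85 2.187 -0.233
v 3.17 2.453 -0.062
v 3.342 2.858 0.033
f 1 38 17
f 38 12 41
f 17 41 6
f 38 41 17
f 1 17 13
f 17 6 18
f 13 18 2
f 17 18 13
f 1 13 22
f 13 2 23
f 22 23 8
f 13 23 22
f 1 22 34
f 22 8 37
f 34 37 11
f 22 37 34
f 1 34 38
f 34 11 42
f 38 42 12
f 34 42 38
f 2 18 29
f 18 6 32
f 29 32 10
f 18 32 29
f 6 41 19
f 41 12 40
f 19 40 5
f 41 40 19
f 12 42 39
f 42 11 35
f 39 35 3
f 42 35 39
f 11 37 36
f 37 8 24
f 36 24 7
f 37 24 36
f 8 23 28
f 23 2 25
f 28 25 9
f 23 25 28
f 4 30 16
f 30 10 31
f 16 31 5
f 30 31 16
f 4 16 14
f 16 5 15
f 14 15 3
f 16 15 14
f 4 14 21
f 14 3 20
f 21 20 7
f 14 20 21
f 4 21 26
f 21 7 27
f 26 27 9
f 21 27 26
f 4 26 30
f 26 9 33
f 30 33 10
f 26 33 30
f 5 31 19
f 31 10 32
f 19 32 6
f 31 32 19
f 3 15 39
f 15 5 40
f 39 40 12
f 15 40 39
f 7 20 36
f 20 3 35
f 36 35 11
f 20 35 36
f 9 27 28
f 27 7 24
f 28 24 8
f 27 24 28
f 10 33 29
f 33 9 25
f 29 25 2
f 33 25 29
f 44 43 46
f 44 46 45
f 46 43 47
f 46 47 45
f 47 43 48
f 47 48 45
f 48 43 49
f 48 49 45
f 49 43 50
f 49 50 45
f 50 43 51
f 50 51 45
f 51 43 52
f 51 52 45
f 52 43 53
f 52 53 45
f 53 43 54
f 53 54 45
f 54 43 55
f 54 55 45
f 55 43 56
f 55 56 45
f 56 43 57
f 56 57 45
f 57 43 58
f 57 58 45
f 58 43 44
f 58 44 45
f 60 59 62
f 60 62 61
f 62 59 63
f 62 63 61
f 63 59 64
f 63 64 61
f 64 59 65
f 64 65 61
f 65 59 66
f 65 66 61
f 66 59 67
f 66 67 61
f 67 59 68
f 67 68 61
f 68 59 69
f 68 69 61
f 69 59 70
f 69 70 61
f 70 59 71
f 70 71 61
f 71 59 72
f 71 72 61
f 72 59 73
f 72 73 61
f 73 59 60
f 73 60 61

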